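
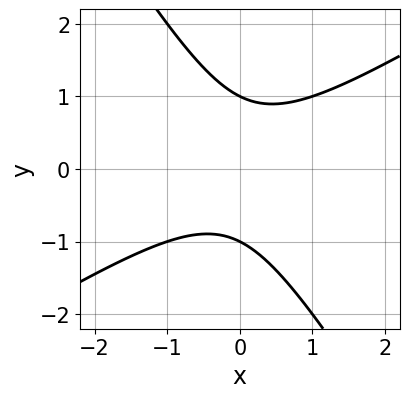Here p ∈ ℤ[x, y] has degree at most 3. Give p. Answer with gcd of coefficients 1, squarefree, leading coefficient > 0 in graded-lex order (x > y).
x^2 - x*y - y^2 + 1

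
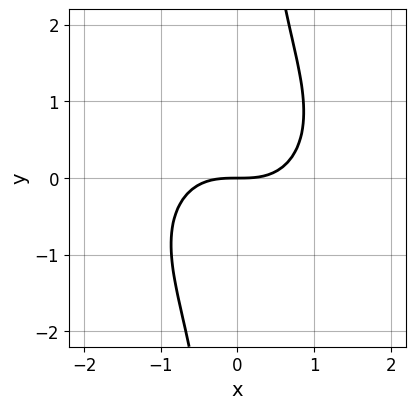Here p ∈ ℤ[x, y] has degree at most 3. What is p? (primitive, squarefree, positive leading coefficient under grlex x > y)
2*x^3 + 2*x*y^2 - 3*y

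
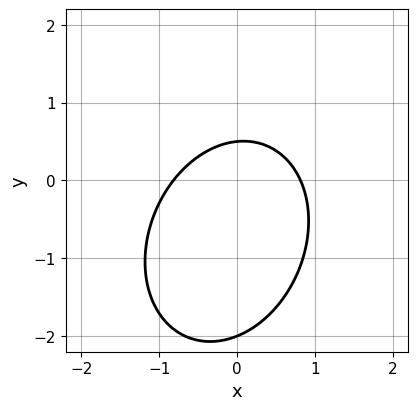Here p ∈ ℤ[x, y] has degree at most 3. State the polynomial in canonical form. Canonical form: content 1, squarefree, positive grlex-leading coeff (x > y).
Degree: the shape is more complex than any degree-1 curve, so deg p = 2.
Reading off the gridlines: one y-axis crossing is at y = -2.
Assembling these constraints gives the stated polynomial.

3*x^2 - x*y + 2*y^2 + 3*y - 2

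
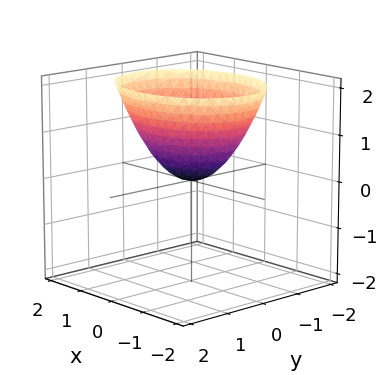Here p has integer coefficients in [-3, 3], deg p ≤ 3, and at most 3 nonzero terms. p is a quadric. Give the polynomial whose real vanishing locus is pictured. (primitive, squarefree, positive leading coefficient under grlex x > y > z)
2*x^2 + 3*y^2 - 3*z

1. The degree is 2 — a single bowl opening along one axis; a quadric.
2. Symmetries: the y ↦ −y reflection is a symmetry, so y appears only in even powers; it's symmetric under x → −x, forcing even powers of x.
3. Observable constraints: one x-axis crossing is at x = 0; it crosses the y-axis at the gridline y = 0; it crosses the z-axis at the gridline z = 0.
4. The integer polynomial consistent with all of this is the stated p.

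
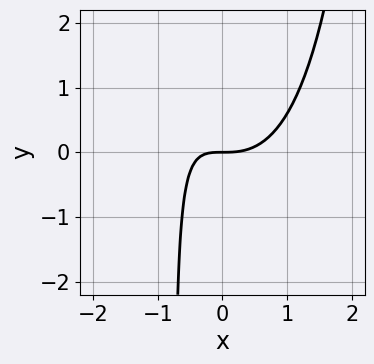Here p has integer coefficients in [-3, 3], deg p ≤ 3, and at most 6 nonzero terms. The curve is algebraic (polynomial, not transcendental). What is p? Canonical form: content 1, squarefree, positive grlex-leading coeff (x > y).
First, the degree is 3 — no degree-2 curve has this shape.
Next, from the axis intercepts and sections: one x-axis crossing is at x = 0; one y-axis crossing is at y = 0.
Finally, these observations pin down the coefficients.

3*x^3 + x^2*y - 3*x*y - 3*y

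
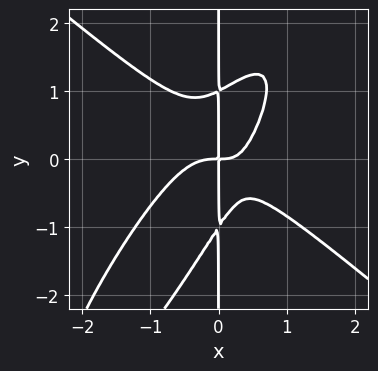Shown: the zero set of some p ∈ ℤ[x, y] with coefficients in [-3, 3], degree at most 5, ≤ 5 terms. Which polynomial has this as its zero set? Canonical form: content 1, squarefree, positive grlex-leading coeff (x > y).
1. deg p = 4.
2. Against the integer gridlines: the visible y-axis segment lies entirely on the curve.
3. Together with the visible shape, these determine p as stated.

2*x^4 - 2*x^2*y^2 + x*y^3 + x^2*y - x*y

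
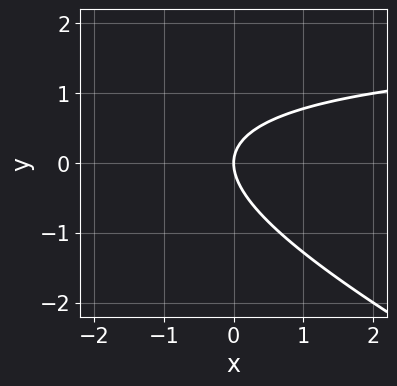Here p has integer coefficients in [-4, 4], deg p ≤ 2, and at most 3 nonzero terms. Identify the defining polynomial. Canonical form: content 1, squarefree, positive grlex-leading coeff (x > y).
1. The degree is 2 — the shape is more complex than any degree-1 curve.
2. Reading off the gridlines: one y-axis crossing is at y = 0; one x-axis crossing is at x = 0.
3. Assembling these constraints gives the stated polynomial.

x*y + 2*y^2 - 2*x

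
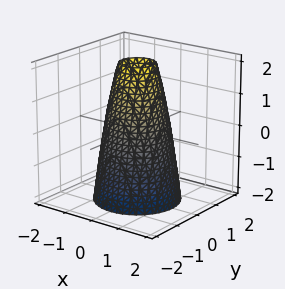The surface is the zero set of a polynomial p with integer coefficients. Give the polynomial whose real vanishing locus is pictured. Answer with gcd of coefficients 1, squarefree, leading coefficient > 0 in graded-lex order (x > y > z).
(a) Degree: no degree-1 surface has this shape, so deg p = 2.
(b) Symmetry: the z-axis is an axis of rotation, so x and y enter only as x² + y².
(c) Reading off the gridlines: a circular section at z = 2 has radius between 0 and 1; no z-intercept at any integer in the box.
(d) Assembling these constraints gives the stated polynomial. Check: (0, -1, 0) on the y-axis lies on the surface, and p(0, -1, 0) = 0. ✓

3*x^2 + 3*y^2 + z - 3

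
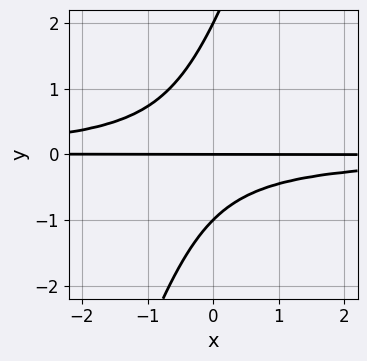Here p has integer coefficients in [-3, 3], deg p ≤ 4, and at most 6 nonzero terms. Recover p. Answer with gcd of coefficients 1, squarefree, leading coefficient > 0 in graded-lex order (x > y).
1. The degree is 3 — a generic line meets the curve in up to 3 points.
2. From the visible intercepts: the y-axis gridline crossings are at y ∈ {-1, 0, 2}; the visible x-axis segment lies entirely on the curve.
3. Putting this together gives p.

3*x*y^2 - y^3 + y^2 + 2*y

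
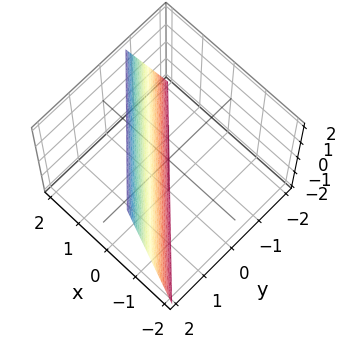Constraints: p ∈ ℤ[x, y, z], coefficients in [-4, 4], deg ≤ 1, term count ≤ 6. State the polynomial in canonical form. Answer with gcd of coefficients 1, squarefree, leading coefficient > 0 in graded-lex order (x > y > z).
Degree: the surface is flat (a plane), so deg p = 1.
Checking where it meets the axes: it crosses the z-axis at the gridline z = -2.
Together with the visible shape, these determine p as stated.

3*x + 3*y - z - 2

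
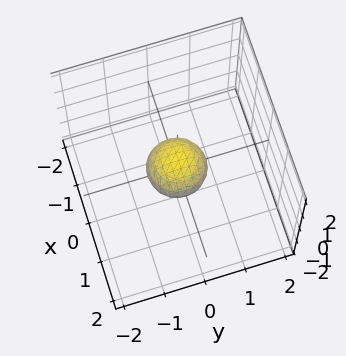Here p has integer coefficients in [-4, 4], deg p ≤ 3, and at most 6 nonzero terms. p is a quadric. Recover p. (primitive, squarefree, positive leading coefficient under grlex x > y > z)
2*x^2 + 2*y^2 + 3*z^2 - 1

The degree is 2 — bounded and convex; a quadric.
Symmetry: every cross-section ⟂ z is a circle, so x, y appear only via x² + y²; the z ↦ −z reflection is a symmetry, so z appears only in even powers.
Observable constraints: a circular section at z = 0 has radius between 0 and 1.
Solving for integer coefficients yields p as stated.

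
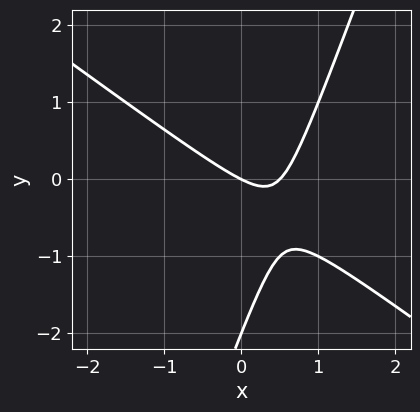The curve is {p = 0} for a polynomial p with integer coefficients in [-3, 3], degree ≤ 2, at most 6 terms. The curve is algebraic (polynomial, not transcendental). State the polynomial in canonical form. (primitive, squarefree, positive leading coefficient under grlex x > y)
2*x^2 + 2*x*y - y^2 - x - 2*y

First, deg p = 2. A generic line meets the curve in up to 2 points.
Next, from the visible intercepts: it meets the x-axis at x = 0 (among the integer gridlines); the y-axis gridline crossings are at y ∈ {-2, 0}.
Finally, putting this together gives p.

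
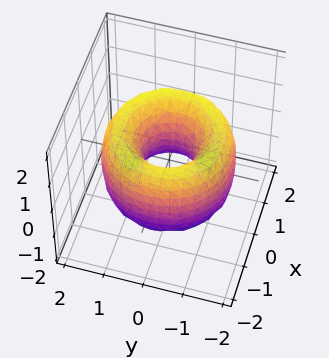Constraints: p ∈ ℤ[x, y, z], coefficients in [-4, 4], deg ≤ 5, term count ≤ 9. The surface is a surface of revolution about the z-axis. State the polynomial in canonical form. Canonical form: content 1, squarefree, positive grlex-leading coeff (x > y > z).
1. The degree is 4 — the shape is more complex than any degree-3 surface.
2. Symmetries: the surface is invariant under rotation about z: p = q(x² + y², z).
3. From the visible intercepts: a circular section at z = 0 has radius between 0 and 1; the surface avoids every integer z-axis point in the box.
4. Solving for integer coefficients yields p as stated.

x^4 + 2*x^2*y^2 + y^4 - 3*x^2 - 3*y^2 + z^2 + 1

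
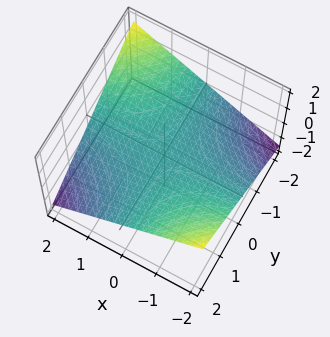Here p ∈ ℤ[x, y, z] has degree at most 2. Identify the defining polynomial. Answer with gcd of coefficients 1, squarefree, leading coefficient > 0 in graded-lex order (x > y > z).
x*y + 3*z

(a) Degree: a saddle surface; a quadric, so deg p = 2.
(b) From the visible intercepts: every point of the x-axis in the box is on the surface; it meets the z-axis at z = 0 (among the integer gridlines).
(c) Assembling these constraints gives the stated polynomial. Check: (0, -2, 0) on the y-axis lies on the surface, and p(0, -2, 0) = 0. ✓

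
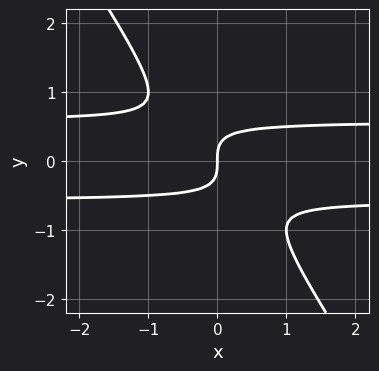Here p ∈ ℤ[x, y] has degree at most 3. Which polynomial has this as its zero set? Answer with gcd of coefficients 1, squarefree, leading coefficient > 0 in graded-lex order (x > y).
3*x*y^2 + 2*y^3 - x

(a) deg p = 3. No degree-2 curve has this shape.
(b) From the axis intercepts and sections: it meets the y-axis at y = 0 (among the integer gridlines); one x-axis crossing is at x = 0.
(c) The integer polynomial consistent with all of this is the stated p.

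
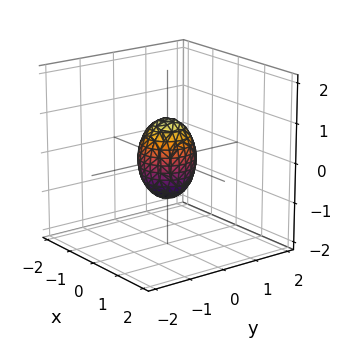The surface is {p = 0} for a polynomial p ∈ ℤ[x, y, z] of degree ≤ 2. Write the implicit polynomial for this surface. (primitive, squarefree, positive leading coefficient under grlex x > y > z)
1. Degree: a closed, bounded, convex surface; a quadric, so deg p = 2.
2. Symmetry: every cross-section ⟂ z is a circle, so x, y appear only via x² + y²; the z ↦ −z reflection is a symmetry, so z appears only in even powers.
3. Reading off the gridlines: a circular section at z = 0 has radius between 0 and 1; among the integer gridlines, it crosses the z-axis at z ∈ {-1, 1}.
4. Matching integer coefficients to the picture gives p.

2*x^2 + 2*y^2 + z^2 - 1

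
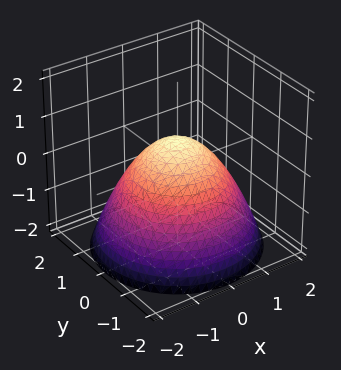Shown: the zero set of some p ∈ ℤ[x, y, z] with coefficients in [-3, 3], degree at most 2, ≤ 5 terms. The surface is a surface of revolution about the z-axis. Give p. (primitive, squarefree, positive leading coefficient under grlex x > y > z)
First, the degree is 2 — the shape is more complex than any degree-1 surface.
Next, symmetries: the z-axis is an axis of rotation, so x and y enter only as x² + y².
Then, reading off the gridlines: among the integer gridlines, it crosses the x-axis at x ∈ {-1, 1}; a circular section at z = -1 has radius between 1 and 2; among the integer gridlines, it crosses the y-axis at y ∈ {-1, 1}.
Finally, these observations pin down the coefficients.

2*x^2 + 2*y^2 + 3*z - 2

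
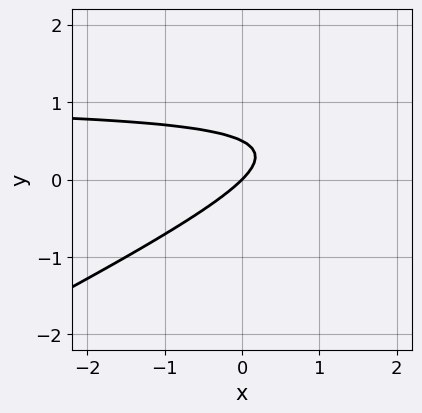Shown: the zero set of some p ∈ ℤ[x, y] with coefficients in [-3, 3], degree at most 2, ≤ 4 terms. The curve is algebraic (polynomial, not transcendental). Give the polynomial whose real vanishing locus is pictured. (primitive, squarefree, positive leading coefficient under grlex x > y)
x*y - 2*y^2 - x + y

1. deg p = 2. A generic line meets the curve in up to 2 points.
2. Observable constraints: it meets the y-axis at y = 0 (among the integer gridlines); it crosses the x-axis at the gridline x = 0.
3. The integer polynomial consistent with all of this is the stated p.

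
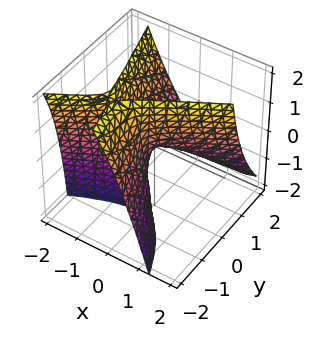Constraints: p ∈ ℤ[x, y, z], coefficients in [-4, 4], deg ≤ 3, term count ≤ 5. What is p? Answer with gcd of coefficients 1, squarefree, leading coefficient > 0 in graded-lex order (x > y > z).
First, degree: a generic line meets the surface in up to 2 points, so deg p = 2.
Next, observable constraints: it crosses the x-axis at the gridline x = 0; it meets the y-axis at y = 0 (among the integer gridlines); it crosses the z-axis at the gridline z = 0.
Finally, the integer polynomial consistent with all of this is the stated p.

2*x^2 - 3*x*y - y^2 - 2*y*z - z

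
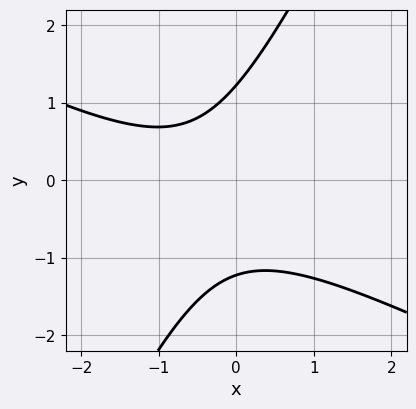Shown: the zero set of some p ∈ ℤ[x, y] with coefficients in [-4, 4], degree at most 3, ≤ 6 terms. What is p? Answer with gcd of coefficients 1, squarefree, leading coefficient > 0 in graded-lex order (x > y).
2*x^2 + 3*x*y - 2*y^2 + 2*x + 3

1. Degree: the shape is more complex than any degree-1 curve, so deg p = 2.
2. Observable constraints: the curve avoids every integer x-axis point in the box.
3. Matching integer coefficients to the picture gives p.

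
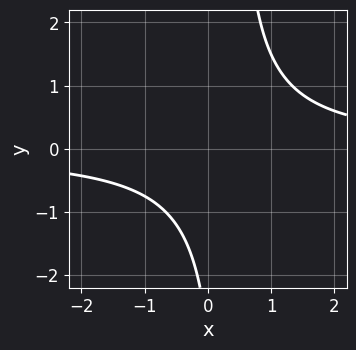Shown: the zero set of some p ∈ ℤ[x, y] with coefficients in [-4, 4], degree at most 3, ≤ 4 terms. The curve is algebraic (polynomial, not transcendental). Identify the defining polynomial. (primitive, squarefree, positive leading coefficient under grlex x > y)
3*x*y - y - 3

First, deg p = 2.
Then, reading off the gridlines: no y-intercept at any integer in the box; the curve avoids every integer x-axis point in the box.
Finally, fitting integer coefficients to these (and the overall shape) gives p.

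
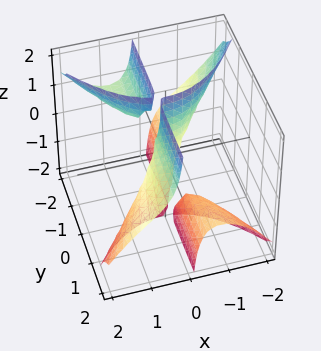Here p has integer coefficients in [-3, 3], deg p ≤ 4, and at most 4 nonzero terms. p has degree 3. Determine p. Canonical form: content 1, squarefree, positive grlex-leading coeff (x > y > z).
(a) The picture has 3 separate pieces. They look like related sheets of one shape, so recover p as a whole.
(b) Degree: no degree-2 surface has this shape, so deg p = 3.
(c) Checking where it meets the axes: it meets the y-axis at y = 0 (among the integer gridlines); it crosses the x-axis at the gridline x = 0; every point of the z-axis in the box is on the surface.
(d) Putting this together gives p.

2*x^3 + 3*x*y*z - y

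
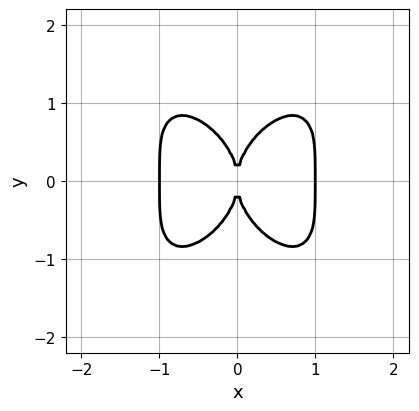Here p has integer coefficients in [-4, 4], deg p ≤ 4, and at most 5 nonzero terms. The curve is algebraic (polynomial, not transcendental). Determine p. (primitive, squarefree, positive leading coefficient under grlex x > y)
(a) Degree: the shape is more complex than any degree-3 curve, so deg p = 4.
(b) Symmetries: it's symmetric under x → −x, forcing even powers of x; it's symmetric under y → −y, forcing even powers of y.
(c) Reading off the gridlines: the x-axis gridline crossings are at x ∈ {-1, 0, 1}; one y-axis crossing is at y = 0.
(d) Fitting integer coefficients to these (and the overall shape) gives p.

2*x^4 + y^4 - 2*x^2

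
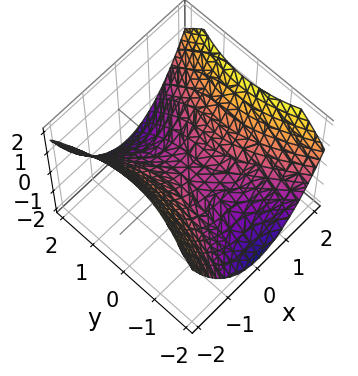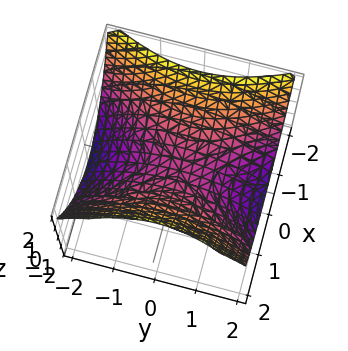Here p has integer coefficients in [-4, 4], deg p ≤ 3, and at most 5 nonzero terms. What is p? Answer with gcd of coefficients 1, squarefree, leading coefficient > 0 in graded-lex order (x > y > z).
First, deg p = 2.
Next, symmetries: mirror symmetry y ↦ −y ⇒ only even powers of y; the x ↦ −x reflection is a symmetry, so x appears only in even powers.
Then, checking where it meets the axes: it crosses the y-axis at the gridline y = 0; it meets the z-axis at z = 0 (among the integer gridlines).
Finally, assembling these constraints gives the stated polynomial.

2*x^2 - y^2 - 3*z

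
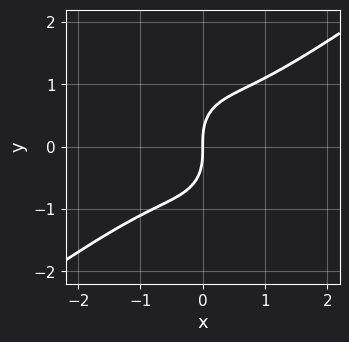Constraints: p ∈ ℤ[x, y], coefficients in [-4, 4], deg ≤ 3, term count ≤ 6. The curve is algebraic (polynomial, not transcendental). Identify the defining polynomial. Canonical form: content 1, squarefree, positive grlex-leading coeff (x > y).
3*x^3 - 3*x^2*y - 2*y^3 + 3*x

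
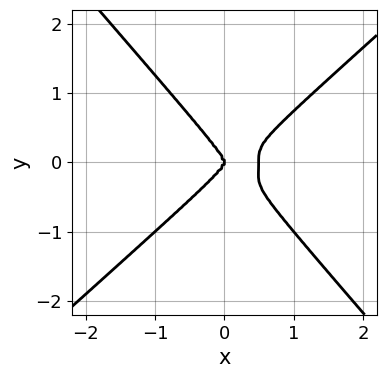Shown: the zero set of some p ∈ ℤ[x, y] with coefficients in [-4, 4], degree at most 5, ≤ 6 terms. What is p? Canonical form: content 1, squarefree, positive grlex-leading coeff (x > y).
2*x^4 - x*y^3 - 2*y^4 - x^3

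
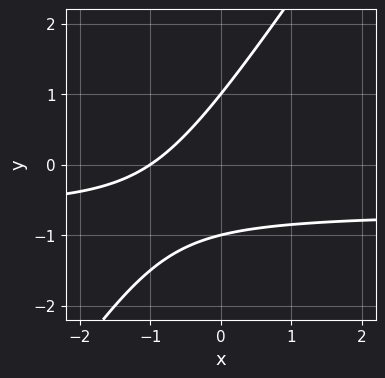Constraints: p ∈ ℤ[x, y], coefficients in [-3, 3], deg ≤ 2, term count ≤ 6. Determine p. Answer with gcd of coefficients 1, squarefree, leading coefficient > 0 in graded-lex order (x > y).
3*x*y - 2*y^2 + 2*x + 2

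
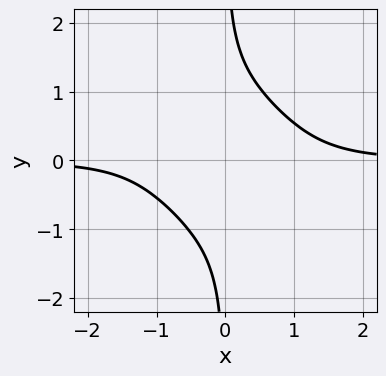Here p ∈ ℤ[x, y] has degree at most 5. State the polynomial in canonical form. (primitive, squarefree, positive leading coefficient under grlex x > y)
x^3*y + x^2*y^2 + x*y^3 - 1

deg p = 4. The shape is more complex than any degree-3 curve.
From the visible intercepts: the curve avoids every integer y-axis point in the box; it misses every integer gridline on the x-axis.
Assembling these constraints gives the stated polynomial.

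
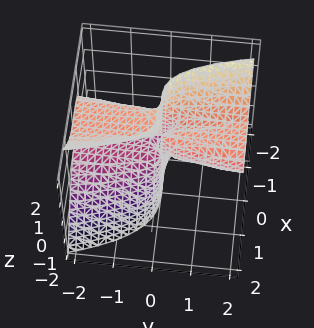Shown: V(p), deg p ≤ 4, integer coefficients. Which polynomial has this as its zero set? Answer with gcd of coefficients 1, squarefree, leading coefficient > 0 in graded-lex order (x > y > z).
3*x^3 + 2*y*z^2 + 2*x^2 - 2*y*z

Degree: no degree-2 surface has this shape, so deg p = 3.
From the visible intercepts: every point of the z-axis in the box is on the surface; the visible y-axis segment lies entirely on the surface.
Putting this together gives p.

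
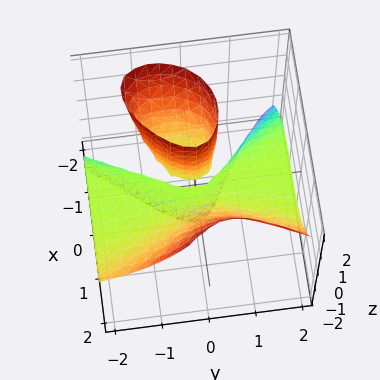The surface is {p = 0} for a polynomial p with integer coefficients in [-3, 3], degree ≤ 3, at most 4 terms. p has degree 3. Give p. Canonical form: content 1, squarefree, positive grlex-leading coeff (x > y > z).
2*x^3 + 2*x*y*z - 3*y^2*z - 3*x*z

First, I count 2 distinct pieces. Treating them together as one polynomial.
Next, the degree is 3 — the shape is more complex than any degree-2 surface.
Then, from the visible intercepts: every point of the z-axis in the box is on the surface; it meets the x-axis at x = 0 (among the integer gridlines).
Finally, putting this together gives p. Check: (0, -2, 0) on the y-axis lies on the surface, and p(0, -2, 0) = 0. ✓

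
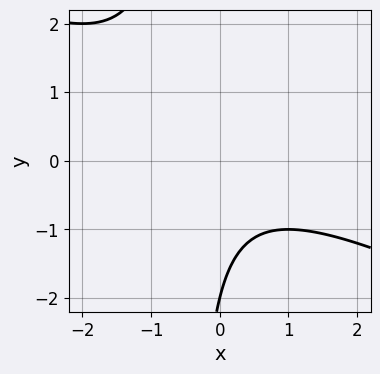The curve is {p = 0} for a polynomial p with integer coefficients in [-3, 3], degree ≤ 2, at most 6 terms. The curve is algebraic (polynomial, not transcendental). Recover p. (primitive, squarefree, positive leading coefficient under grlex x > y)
(a) deg p = 2. The shape is more complex than any degree-1 curve.
(b) Reading off the gridlines: the curve avoids every integer x-axis point in the box; it crosses the y-axis at the gridline y = -2.
(c) These observations pin down the coefficients.

x^2 + 2*x*y + y + 2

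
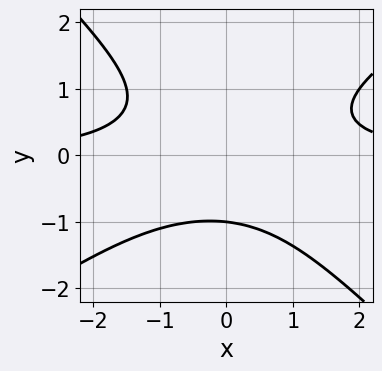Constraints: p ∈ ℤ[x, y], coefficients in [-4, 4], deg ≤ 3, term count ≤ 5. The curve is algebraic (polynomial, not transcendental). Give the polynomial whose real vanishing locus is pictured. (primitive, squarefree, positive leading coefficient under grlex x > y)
(a) Degree: the shape is more complex than any degree-2 curve, so deg p = 3.
(b) From the axis intercepts and sections: one y-axis crossing is at y = -1; it misses every integer gridline on the x-axis.
(c) These observations pin down the coefficients.

2*x^2*y - x*y^2 - 3*y^3 - 3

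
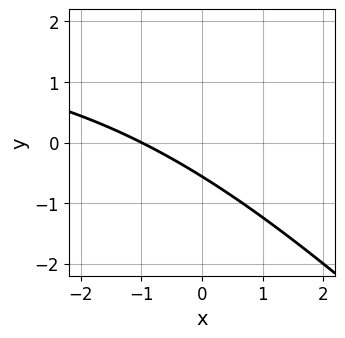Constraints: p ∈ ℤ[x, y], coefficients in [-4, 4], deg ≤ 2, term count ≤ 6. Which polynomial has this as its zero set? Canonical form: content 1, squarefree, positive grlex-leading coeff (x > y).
(a) The degree is 2 — no degree-1 curve has this shape.
(b) Checking where it meets the axes: it meets the x-axis at x = -1 (among the integer gridlines).
(c) Matching integer coefficients to the picture gives p.

x*y + y^2 - 2*x - 3*y - 2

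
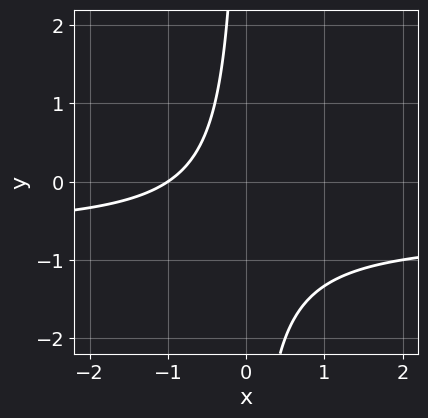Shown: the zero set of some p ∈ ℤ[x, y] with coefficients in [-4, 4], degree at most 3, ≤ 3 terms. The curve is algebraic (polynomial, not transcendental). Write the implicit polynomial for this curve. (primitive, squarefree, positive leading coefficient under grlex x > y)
First, the degree is 2 — the shape is more complex than any degree-1 curve.
Next, from the visible intercepts: it meets the x-axis at x = -1 (among the integer gridlines); it misses every integer gridline on the y-axis.
Finally, assembling these constraints gives the stated polynomial.

3*x*y + 2*x + 2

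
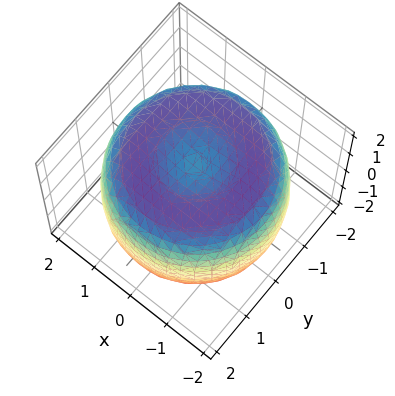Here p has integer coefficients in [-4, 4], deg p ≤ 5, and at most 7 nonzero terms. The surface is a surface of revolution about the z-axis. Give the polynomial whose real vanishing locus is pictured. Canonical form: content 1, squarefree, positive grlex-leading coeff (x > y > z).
First, the degree is 4 — the shape is more complex than any degree-3 surface.
Next, symmetries: rotational symmetry about the z-axis ⇒ p depends on x, y only through x² + y².
Then, from the axis intercepts and sections: a circular section at z = 1 has radius between 1 and 2.
Finally, together with the visible shape, these determine p as stated.

x^4 + 2*x^2*y^2 + y^4 - 3*x^2 - 3*y^2 + 2*z^2 - 3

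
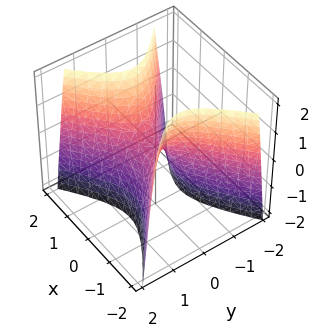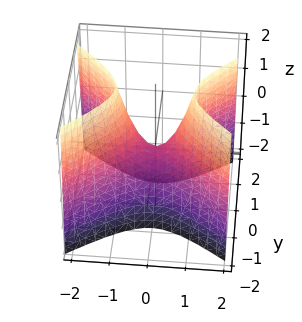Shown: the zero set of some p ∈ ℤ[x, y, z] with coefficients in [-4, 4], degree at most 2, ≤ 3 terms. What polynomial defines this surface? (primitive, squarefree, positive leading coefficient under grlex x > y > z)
2*x^2 - 3*y^2 - z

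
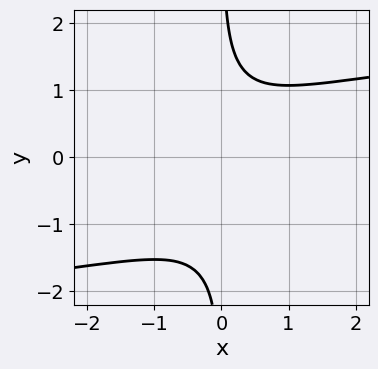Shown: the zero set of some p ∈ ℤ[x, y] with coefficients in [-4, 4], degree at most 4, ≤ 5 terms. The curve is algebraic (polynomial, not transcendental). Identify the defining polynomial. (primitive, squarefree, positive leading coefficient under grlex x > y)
3*x*y^3 + 2*x*y^2 - 3*x^2 - 3

First, deg p = 4.
Then, reading off the gridlines: the curve avoids every integer y-axis point in the box; it misses every integer gridline on the x-axis.
Finally, matching integer coefficients to the picture gives p.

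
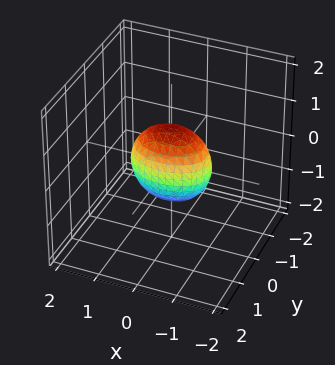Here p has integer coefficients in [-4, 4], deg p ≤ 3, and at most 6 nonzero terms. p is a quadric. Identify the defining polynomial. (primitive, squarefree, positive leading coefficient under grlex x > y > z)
First, degree: bounded and convex; a quadric, so deg p = 2.
Then, symmetries: mirror symmetry x ↦ −x ⇒ only even powers of x; it's symmetric under z → −z, forcing even powers of z; the y ↦ −y reflection is a symmetry, so y appears only in even powers.
Next, from the visible intercepts: the z-axis gridline crossings are at z ∈ {-1, 1}; the x-axis gridline crossings are at x ∈ {-1, 1}.
Finally, these observations pin down the coefficients.

x^2 + 2*y^2 + z^2 - 1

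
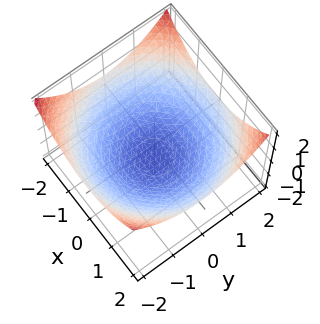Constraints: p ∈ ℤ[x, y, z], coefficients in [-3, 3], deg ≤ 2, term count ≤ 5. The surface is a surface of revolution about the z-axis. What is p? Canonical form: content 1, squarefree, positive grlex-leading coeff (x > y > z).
1. deg p = 2. The shape is more complex than any degree-1 surface.
2. Symmetries: the surface is invariant under rotation about z: p = q(x² + y², z).
3. Checking where it meets the axes: a circular section at z = 0 has radius between 1 and 2; it crosses the z-axis at the gridline z = -1.
4. Putting this together gives p.

x^2 + y^2 - 3*z - 3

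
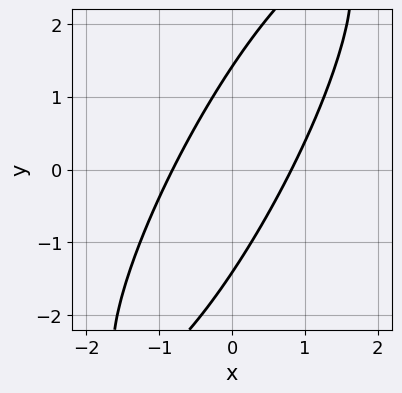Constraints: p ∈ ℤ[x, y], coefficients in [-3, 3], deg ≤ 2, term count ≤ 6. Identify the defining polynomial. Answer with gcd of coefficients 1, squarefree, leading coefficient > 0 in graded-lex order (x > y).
1. The degree is 2 — the shape is more complex than any degree-1 curve.
2. Matching integer coefficients to the picture gives p.

3*x^2 - 3*x*y + y^2 - 2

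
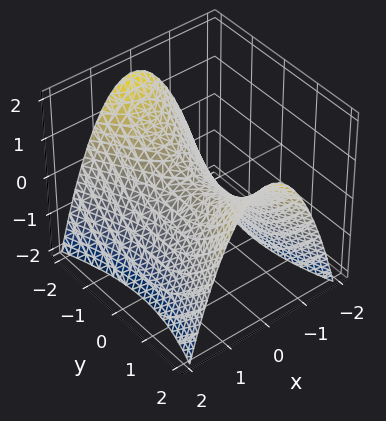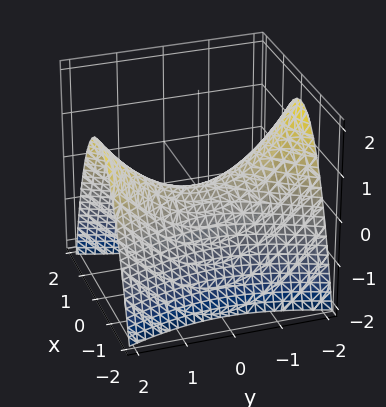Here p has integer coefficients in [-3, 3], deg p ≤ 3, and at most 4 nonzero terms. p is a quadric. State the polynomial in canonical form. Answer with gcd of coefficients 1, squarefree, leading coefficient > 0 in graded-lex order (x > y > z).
deg p = 2.
Symmetries: it's symmetric under x → −x, forcing even powers of x; it's symmetric under y → −y, forcing even powers of y.
From the axis intercepts and sections: it crosses the y-axis at the gridline y = 0; it meets the z-axis at z = 0 (among the integer gridlines); it meets the x-axis at x = 0 (among the integer gridlines).
The integer polynomial consistent with all of this is the stated p.

3*x^2 - y^2 + 3*z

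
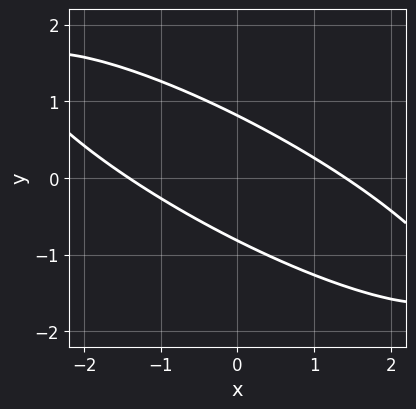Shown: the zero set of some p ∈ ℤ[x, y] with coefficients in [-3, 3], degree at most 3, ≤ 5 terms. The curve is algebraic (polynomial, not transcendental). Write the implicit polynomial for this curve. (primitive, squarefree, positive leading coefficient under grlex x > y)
(a) deg p = 2. No degree-1 curve has this shape.
(b) Putting this together gives p.

x^2 + 3*x*y + 3*y^2 - 2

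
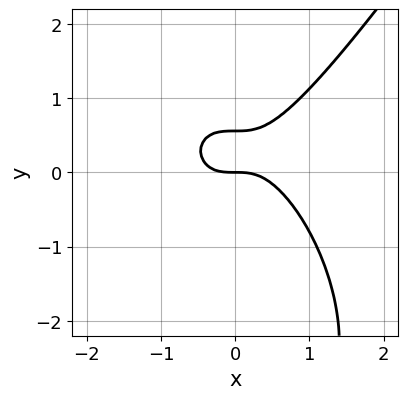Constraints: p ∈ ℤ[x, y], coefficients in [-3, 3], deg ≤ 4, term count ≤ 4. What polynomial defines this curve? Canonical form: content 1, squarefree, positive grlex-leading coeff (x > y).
3*x^3 - y^3 - 3*y^2 + 2*y

Degree: the shape is more complex than any degree-2 curve, so deg p = 3.
Observable constraints: it meets the y-axis at y = 0 (among the integer gridlines); it crosses the x-axis at the gridline x = 0.
These observations pin down the coefficients.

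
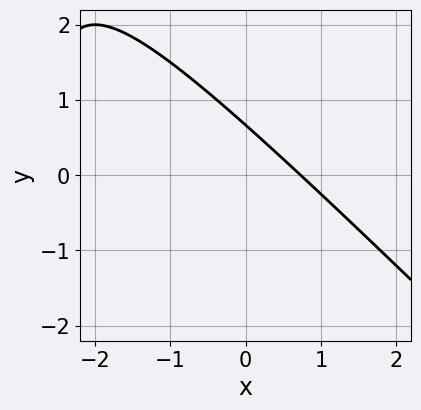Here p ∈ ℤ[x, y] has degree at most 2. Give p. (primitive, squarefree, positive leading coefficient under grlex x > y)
x^2 + x*y + 2*x + 3*y - 2

(a) Degree: no degree-1 curve has this shape, so deg p = 2.
(b) Matching integer coefficients to the picture gives p.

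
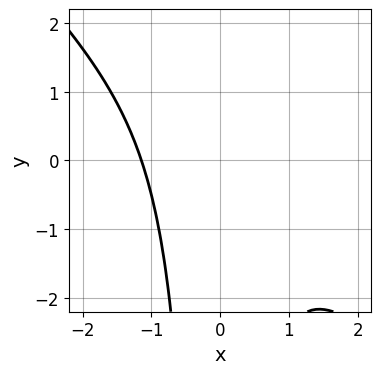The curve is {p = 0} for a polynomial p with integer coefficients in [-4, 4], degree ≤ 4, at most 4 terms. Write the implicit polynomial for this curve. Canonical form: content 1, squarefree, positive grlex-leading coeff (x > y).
2*x^3 + 2*x^2*y + 3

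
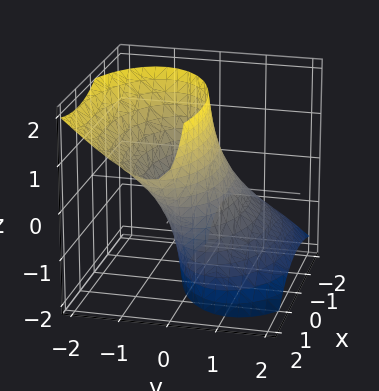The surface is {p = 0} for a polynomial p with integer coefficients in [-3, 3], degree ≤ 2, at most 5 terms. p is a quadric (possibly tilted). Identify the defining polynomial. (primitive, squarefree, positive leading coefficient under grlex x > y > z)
(a) Degree: a generic line meets the surface in up to 2 points, so deg p = 2.
(b) From the axis intercepts and sections: it misses every integer gridline on the z-axis.
(c) Together with the visible shape, these determine p as stated.

x^2 - x*z + 3*y^2 + 3*y*z - 2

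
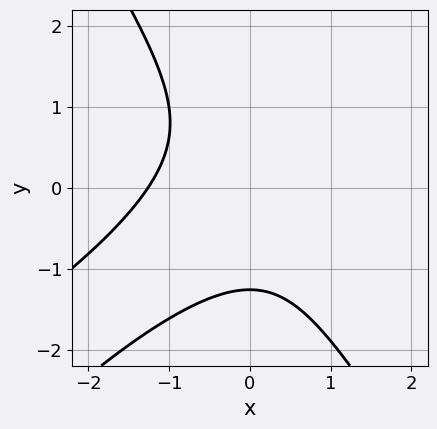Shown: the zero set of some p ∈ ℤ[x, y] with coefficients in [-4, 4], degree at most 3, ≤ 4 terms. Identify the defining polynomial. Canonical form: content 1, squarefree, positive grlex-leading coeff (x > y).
x^3 - 2*x^2*y + y^3 + 2

(a) deg p = 3.
(b) The integer polynomial consistent with all of this is the stated p.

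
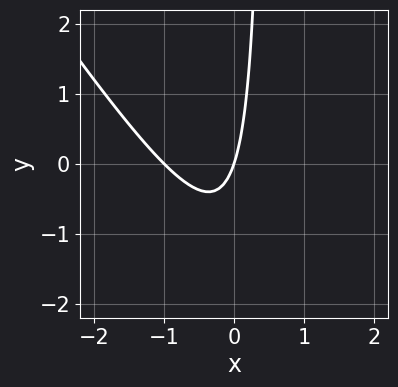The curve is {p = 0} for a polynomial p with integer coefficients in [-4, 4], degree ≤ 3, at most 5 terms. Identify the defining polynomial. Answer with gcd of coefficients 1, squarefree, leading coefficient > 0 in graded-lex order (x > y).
3*x^2 + 2*x*y + 3*x - y

First, deg p = 2.
Next, observable constraints: the x-axis gridline crossings are at x ∈ {-1, 0}; it meets the y-axis at y = 0 (among the integer gridlines).
Finally, matching integer coefficients to the picture gives p.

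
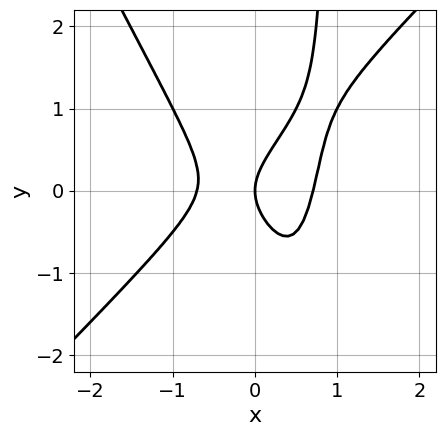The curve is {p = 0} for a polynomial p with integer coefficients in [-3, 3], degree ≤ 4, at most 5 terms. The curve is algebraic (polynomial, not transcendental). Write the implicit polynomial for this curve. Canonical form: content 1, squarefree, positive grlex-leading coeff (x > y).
2*x^3 - x^2*y - x*y^2 + y^2 - x

1. The degree is 3 — a generic line meets the curve in up to 3 points.
2. Reading off the gridlines: one x-axis crossing is at x = 0; one y-axis crossing is at y = 0.
3. Fitting integer coefficients to these (and the overall shape) gives p.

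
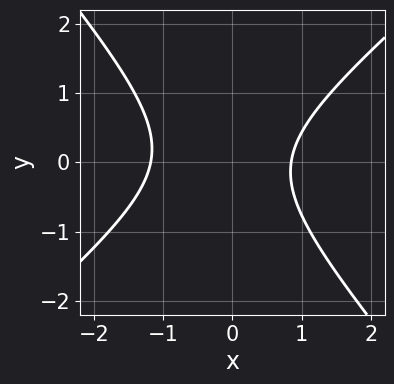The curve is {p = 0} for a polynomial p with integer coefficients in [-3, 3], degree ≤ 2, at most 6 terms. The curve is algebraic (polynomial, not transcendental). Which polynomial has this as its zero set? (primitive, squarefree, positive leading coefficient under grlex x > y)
3*x^2 - x*y - 3*y^2 + x - 3

The degree is 2 — the shape is more complex than any degree-1 curve.
From the visible intercepts: the curve avoids every integer y-axis point in the box.
Matching integer coefficients to the picture gives p.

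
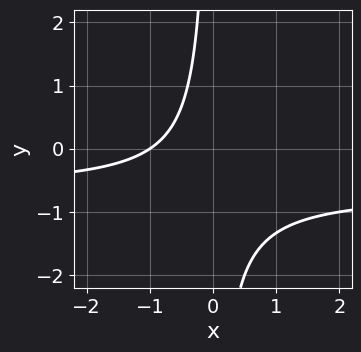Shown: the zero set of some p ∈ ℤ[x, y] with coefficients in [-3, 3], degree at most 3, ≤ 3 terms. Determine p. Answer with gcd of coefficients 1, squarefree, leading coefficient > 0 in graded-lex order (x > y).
(a) The degree is 2 — no degree-1 curve has this shape.
(b) Checking where it meets the axes: no y-intercept at any integer in the box; one x-axis crossing is at x = -1.
(c) Matching integer coefficients to the picture gives p.

3*x*y + 2*x + 2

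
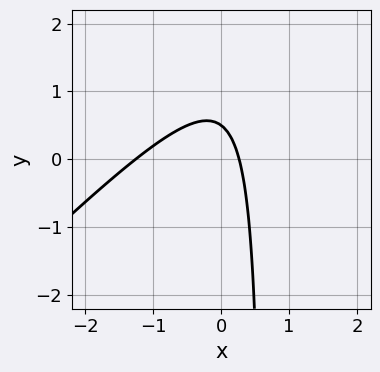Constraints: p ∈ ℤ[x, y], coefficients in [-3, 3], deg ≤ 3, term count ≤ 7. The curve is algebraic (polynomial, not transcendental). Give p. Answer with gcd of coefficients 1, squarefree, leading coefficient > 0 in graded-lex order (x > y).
3*x^2 - 3*x*y + 3*x + 2*y - 1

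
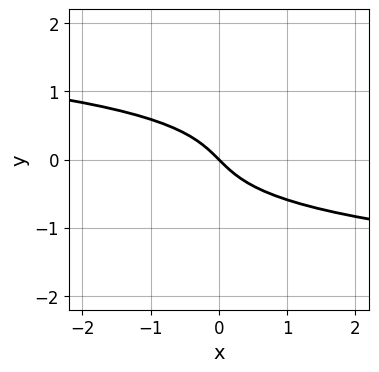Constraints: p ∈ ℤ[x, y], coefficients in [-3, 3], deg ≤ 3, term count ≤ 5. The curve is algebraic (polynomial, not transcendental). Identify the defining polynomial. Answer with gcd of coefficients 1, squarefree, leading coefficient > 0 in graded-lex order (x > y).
2*y^3 + x + y

First, deg p = 3. No degree-2 curve has this shape.
Next, from the axis intercepts and sections: it meets the x-axis at x = 0 (among the integer gridlines); it crosses the y-axis at the gridline y = 0.
Finally, matching integer coefficients to the picture gives p.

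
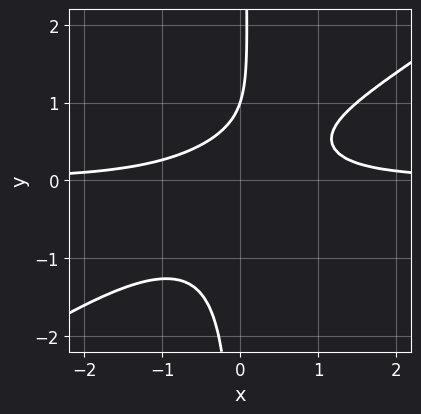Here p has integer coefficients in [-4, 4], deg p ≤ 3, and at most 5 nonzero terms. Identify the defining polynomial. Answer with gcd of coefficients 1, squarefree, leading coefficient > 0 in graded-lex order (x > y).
2*x^2*y - 3*x*y^2 + y - 1

The degree is 3 — no degree-2 curve has this shape.
From the axis intercepts and sections: it meets the y-axis at y = 1 (among the integer gridlines); the curve avoids every integer x-axis point in the box.
Matching integer coefficients to the picture gives p.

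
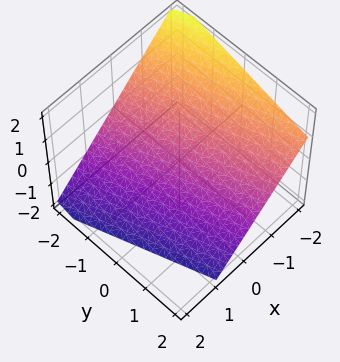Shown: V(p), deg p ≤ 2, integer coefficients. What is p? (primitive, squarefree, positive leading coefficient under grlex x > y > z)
1. The degree is 1 — the surface is flat (a plane).
2. Observable constraints: it meets the y-axis at y = -2 (among the integer gridlines).
3. Together with the visible shape, these determine p as stated.

3*x + y + 3*z + 2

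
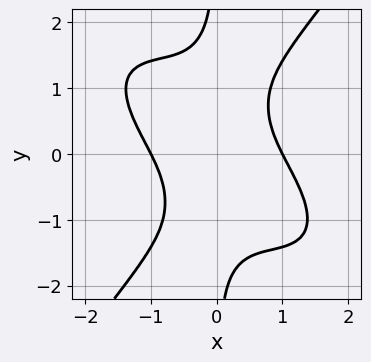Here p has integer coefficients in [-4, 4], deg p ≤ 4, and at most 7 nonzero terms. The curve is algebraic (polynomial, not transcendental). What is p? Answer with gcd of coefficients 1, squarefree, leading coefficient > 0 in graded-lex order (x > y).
x^4 + x^3*y - x*y^3 + x*y - 1

First, deg p = 4. A generic line meets the curve in up to 4 points.
Then, checking where it meets the axes: it misses every integer gridline on the y-axis; among the integer gridlines, it crosses the x-axis at x ∈ {-1, 1}.
Finally, assembling these constraints gives the stated polynomial.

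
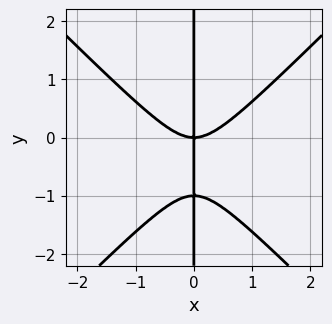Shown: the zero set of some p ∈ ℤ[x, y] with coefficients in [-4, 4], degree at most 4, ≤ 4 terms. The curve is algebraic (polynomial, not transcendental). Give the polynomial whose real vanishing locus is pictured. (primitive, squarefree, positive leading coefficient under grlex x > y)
deg p = 3. No degree-2 curve has this shape.
From the axis intercepts and sections: every point of the y-axis in the box is on the curve; it crosses the x-axis at the gridline x = 0.
Assembling these constraints gives the stated polynomial.

x^3 - x*y^2 - x*y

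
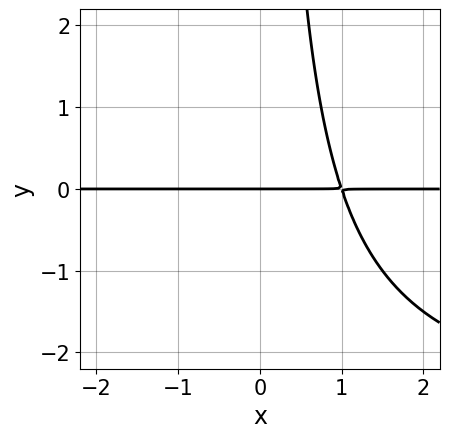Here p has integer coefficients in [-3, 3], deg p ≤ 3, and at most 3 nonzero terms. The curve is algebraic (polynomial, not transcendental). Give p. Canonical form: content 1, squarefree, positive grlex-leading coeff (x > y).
x*y^2 + 3*x*y - 3*y

First, deg p = 3. No degree-2 curve has this shape.
Then, from the visible intercepts: it crosses the y-axis at the gridline y = 0; every point of the x-axis in the box is on the curve.
Finally, the integer polynomial consistent with all of this is the stated p.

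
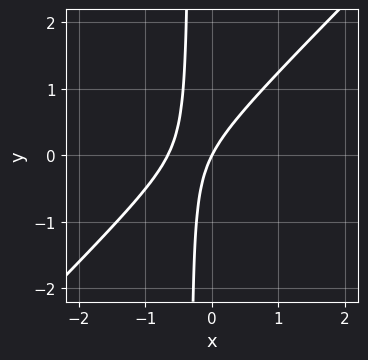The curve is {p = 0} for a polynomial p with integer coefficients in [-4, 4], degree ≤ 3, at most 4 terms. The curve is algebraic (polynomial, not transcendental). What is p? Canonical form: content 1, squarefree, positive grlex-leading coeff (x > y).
3*x^2 - 3*x*y + 2*x - y

1. deg p = 2. The shape is more complex than any degree-1 curve.
2. From the axis intercepts and sections: one x-axis crossing is at x = 0; it meets the y-axis at y = 0 (among the integer gridlines).
3. Together with the visible shape, these determine p as stated.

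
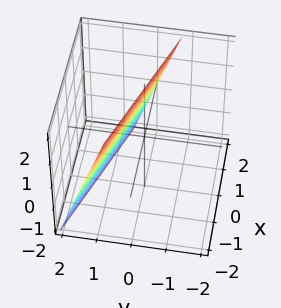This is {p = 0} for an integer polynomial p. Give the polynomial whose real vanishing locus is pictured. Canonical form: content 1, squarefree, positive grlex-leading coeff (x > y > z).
First, degree: the surface is flat (a plane), so deg p = 1.
Then, checking where it meets the axes: it meets the z-axis at z = 2 (among the integer gridlines); it meets the x-axis at x = 2 (among the integer gridlines).
Finally, fitting integer coefficients to these (and the overall shape) gives p.

x + 3*y + z - 2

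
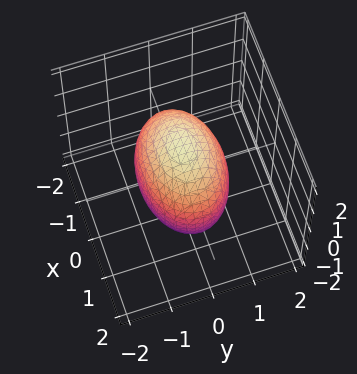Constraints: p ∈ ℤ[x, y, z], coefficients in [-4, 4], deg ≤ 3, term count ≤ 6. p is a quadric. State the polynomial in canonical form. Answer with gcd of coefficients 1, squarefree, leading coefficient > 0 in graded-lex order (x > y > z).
x^2 + 2*y^2 + z^2 - 2

(a) The degree is 2 — bounded and convex; a quadric.
(b) Symmetries: it's symmetric under z → −z, forcing even powers of z; mirror symmetry x ↦ −x ⇒ only even powers of x; the y ↦ −y reflection is a symmetry, so y appears only in even powers.
(c) Observable constraints: the y-axis gridline crossings are at y ∈ {-1, 1}.
(d) Putting this together gives p.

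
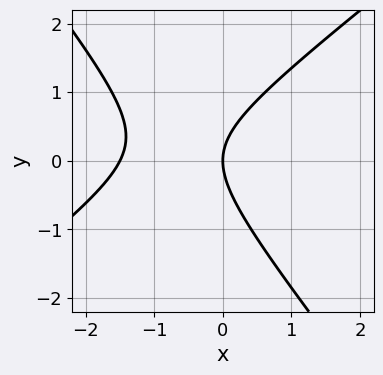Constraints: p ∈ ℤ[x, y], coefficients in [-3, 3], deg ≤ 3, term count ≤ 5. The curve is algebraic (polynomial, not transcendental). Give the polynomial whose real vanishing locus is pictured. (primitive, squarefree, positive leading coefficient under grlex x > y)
2*x^2 - x*y - 2*y^2 + 3*x

(a) The degree is 2 — a generic line meets the curve in up to 2 points.
(b) Against the integer gridlines: one y-axis crossing is at y = 0; it crosses the x-axis at the gridline x = 0.
(c) Solving for integer coefficients yields p as stated.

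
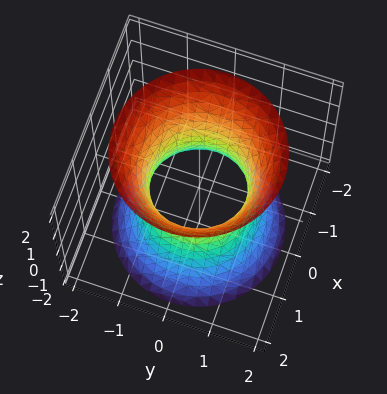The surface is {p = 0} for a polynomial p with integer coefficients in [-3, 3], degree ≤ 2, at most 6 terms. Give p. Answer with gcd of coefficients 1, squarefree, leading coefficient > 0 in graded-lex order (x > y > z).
2*x^2 + 2*y^2 - z^2 - 2

1. deg p = 2. An hourglass — one-sheet hyperboloid; a quadric.
2. Symmetries: the z ↦ −z reflection is a symmetry, so z appears only in even powers; the surface is invariant under rotation about z: p = q(x² + y², z).
3. From the axis intercepts and sections: the x-axis gridline crossings are at x ∈ {-1, 1}; it misses every integer gridline on the z-axis.
4. Putting this together gives p. Check: (0, 1, 0) on the y-axis lies on the surface, and p(0, 1, 0) = 0. ✓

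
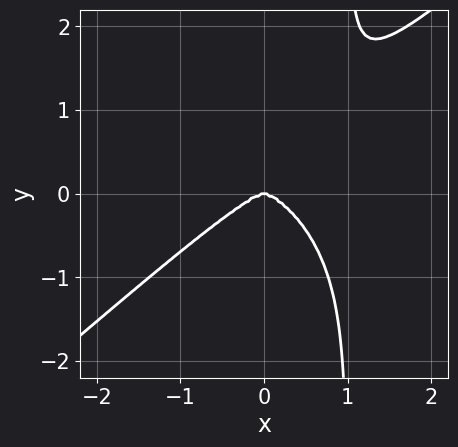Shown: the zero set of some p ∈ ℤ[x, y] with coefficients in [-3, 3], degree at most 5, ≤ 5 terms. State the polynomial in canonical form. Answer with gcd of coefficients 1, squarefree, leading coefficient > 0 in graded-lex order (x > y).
1. The degree is 4 — a generic line meets the curve in up to 4 points.
2. Checking where it meets the axes: one y-axis crossing is at y = 0; one x-axis crossing is at x = 0.
3. Together with the visible shape, these determine p as stated.

2*x^4 - 3*x*y^3 + 3*y^3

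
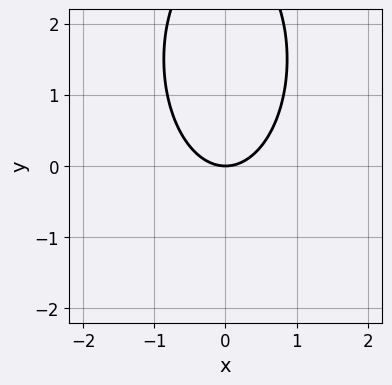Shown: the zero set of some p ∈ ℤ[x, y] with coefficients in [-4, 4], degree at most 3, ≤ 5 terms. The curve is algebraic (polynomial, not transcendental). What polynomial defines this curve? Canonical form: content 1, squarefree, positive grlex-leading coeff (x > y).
3*x^2 + y^2 - 3*y

1. The degree is 2 — no degree-1 curve has this shape.
2. Symmetries: it's symmetric under x → −x, forcing even powers of x.
3. Observable constraints: it meets the x-axis at x = 0 (among the integer gridlines); it meets the y-axis at y = 0 (among the integer gridlines).
4. Matching integer coefficients to the picture gives p.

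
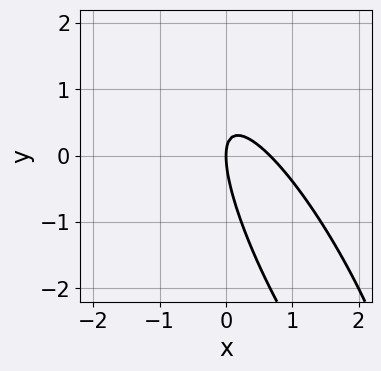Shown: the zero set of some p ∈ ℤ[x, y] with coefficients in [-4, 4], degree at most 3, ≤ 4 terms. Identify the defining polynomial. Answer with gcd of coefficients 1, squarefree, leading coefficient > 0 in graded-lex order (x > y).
3*x^2 + 3*x*y + y^2 - 2*x

(a) deg p = 2.
(b) From the axis intercepts and sections: one y-axis crossing is at y = 0; one x-axis crossing is at x = 0.
(c) Solving for integer coefficients yields p as stated.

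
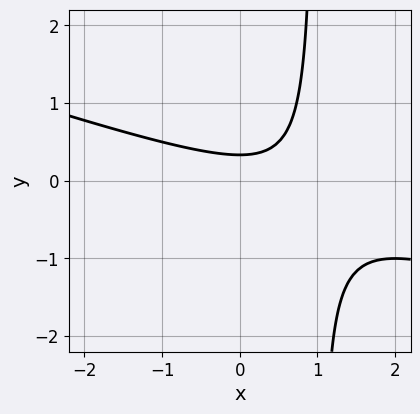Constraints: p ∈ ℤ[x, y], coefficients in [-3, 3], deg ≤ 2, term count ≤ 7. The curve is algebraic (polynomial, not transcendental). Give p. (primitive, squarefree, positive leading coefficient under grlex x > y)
x^2 + 3*x*y - x - 3*y + 1

First, degree: the shape is more complex than any degree-1 curve, so deg p = 2.
Next, reading off the gridlines: the curve avoids every integer x-axis point in the box.
Finally, the integer polynomial consistent with all of this is the stated p.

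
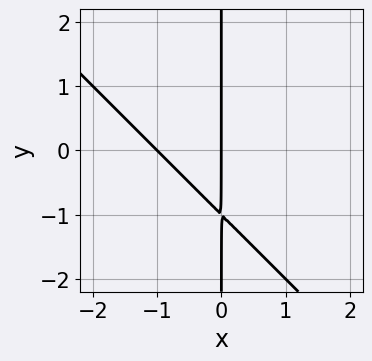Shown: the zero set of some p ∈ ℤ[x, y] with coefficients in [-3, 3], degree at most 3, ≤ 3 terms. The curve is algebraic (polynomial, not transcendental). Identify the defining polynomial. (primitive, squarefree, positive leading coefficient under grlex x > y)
x^2 + x*y + x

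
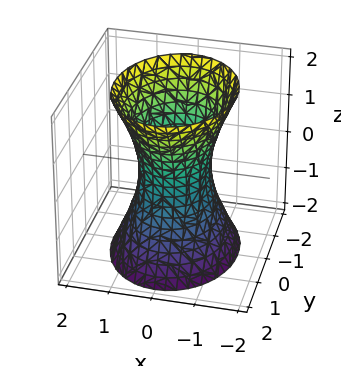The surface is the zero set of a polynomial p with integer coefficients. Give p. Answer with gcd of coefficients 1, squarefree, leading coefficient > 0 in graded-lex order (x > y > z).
3*x^2 + 2*y^2 - z^2 - 2

1. deg p = 2. One connected sheet with a waist; a quadric.
2. Symmetries: it's symmetric under z → −z, forcing even powers of z; mirror symmetry y ↦ −y ⇒ only even powers of y; mirror symmetry x ↦ −x ⇒ only even powers of x.
3. Observable constraints: the y-axis gridline crossings are at y ∈ {-1, 1}; the surface avoids every integer z-axis point in the box.
4. Solving for integer coefficients yields p as stated.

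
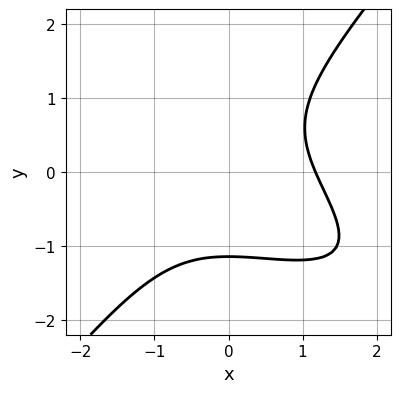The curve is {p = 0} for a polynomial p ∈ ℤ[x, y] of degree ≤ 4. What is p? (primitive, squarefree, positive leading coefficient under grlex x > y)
1. Degree: the shape is more complex than any degree-2 curve, so deg p = 3.
2. Putting this together gives p.

x^3 + 2*x^2*y - 2*y^3 + x^2 - 3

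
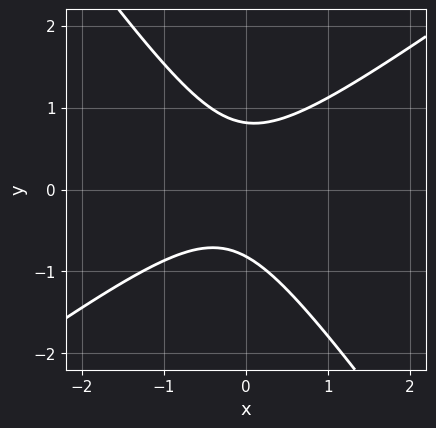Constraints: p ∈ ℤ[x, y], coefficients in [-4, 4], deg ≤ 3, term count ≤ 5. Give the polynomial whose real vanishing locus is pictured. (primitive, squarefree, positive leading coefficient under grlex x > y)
3*x^2 - 2*x*y - 3*y^2 + x + 2

deg p = 2. The shape is more complex than any degree-1 curve.
From the visible intercepts: the curve avoids every integer x-axis point in the box.
Matching integer coefficients to the picture gives p.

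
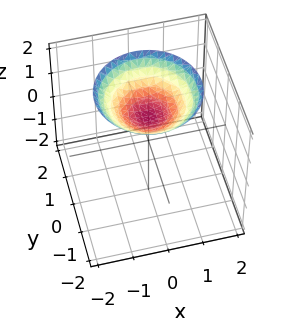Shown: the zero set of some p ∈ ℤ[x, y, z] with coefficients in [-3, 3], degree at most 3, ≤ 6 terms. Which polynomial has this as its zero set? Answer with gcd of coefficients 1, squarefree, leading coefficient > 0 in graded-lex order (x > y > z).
x^2 + y^2 - 2*z + 2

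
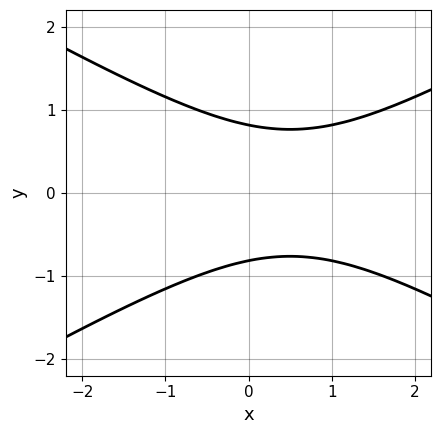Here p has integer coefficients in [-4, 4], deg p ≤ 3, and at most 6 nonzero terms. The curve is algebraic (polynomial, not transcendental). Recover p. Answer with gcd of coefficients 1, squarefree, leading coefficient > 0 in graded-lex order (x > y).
1. deg p = 2. No degree-1 curve has this shape.
2. Symmetries: it's symmetric under y → −y, forcing even powers of y.
3. Against the integer gridlines: the curve avoids every integer x-axis point in the box.
4. Matching integer coefficients to the picture gives p.

x^2 - 3*y^2 - x + 2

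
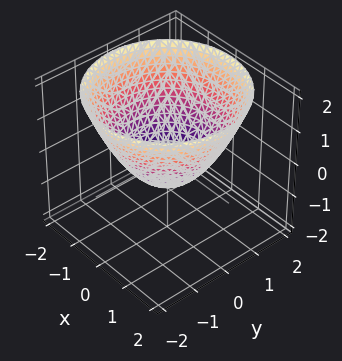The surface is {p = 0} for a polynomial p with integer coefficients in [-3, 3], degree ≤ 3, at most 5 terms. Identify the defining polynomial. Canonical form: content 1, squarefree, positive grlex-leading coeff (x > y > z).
2*x^2 + 2*y^2 - 3*z - 2

1. The degree is 2 — the shape is more complex than any degree-1 surface.
2. Symmetries: the z-axis is an axis of rotation, so x and y enter only as x² + y².
3. Reading off the gridlines: a circular section at z = 0 has radius exactly 1; the y-axis gridline crossings are at y ∈ {-1, 1}; among the integer gridlines, it crosses the x-axis at x ∈ {-1, 1}.
4. Fitting integer coefficients to these (and the overall shape) gives p.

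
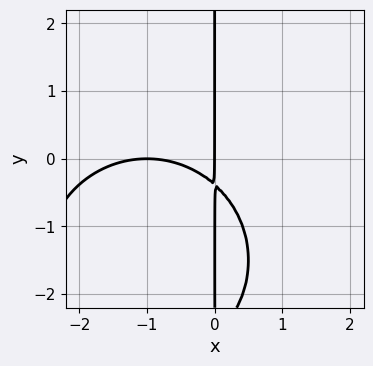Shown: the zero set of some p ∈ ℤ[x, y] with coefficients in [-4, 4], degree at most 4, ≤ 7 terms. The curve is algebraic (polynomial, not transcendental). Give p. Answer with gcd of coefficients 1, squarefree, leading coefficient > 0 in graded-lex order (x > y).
First, the degree is 3 — no degree-2 curve has this shape.
Next, against the integer gridlines: every point of the y-axis in the box is on the curve; the x-axis gridline crossings are at x ∈ {-1, 0}.
Finally, the integer polynomial consistent with all of this is the stated p.

x^3 + x*y^2 + 2*x^2 + 3*x*y + x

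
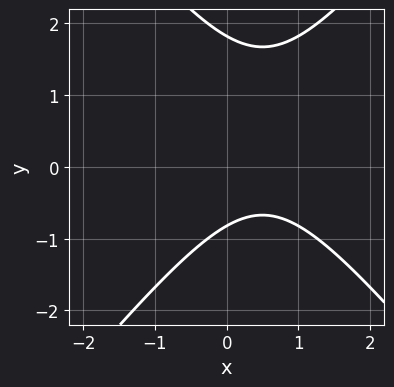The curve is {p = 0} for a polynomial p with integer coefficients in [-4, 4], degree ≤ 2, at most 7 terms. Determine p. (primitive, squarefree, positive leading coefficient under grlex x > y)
3*x^2 - 2*y^2 - 3*x + 2*y + 3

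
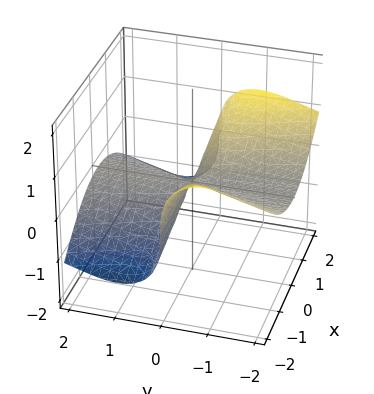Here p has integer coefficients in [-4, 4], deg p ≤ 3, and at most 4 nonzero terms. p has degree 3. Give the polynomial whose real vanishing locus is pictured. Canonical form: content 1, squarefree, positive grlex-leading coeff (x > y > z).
1. deg p = 3. The shape is more complex than any degree-2 surface.
2. Reading off the gridlines: the visible x-axis segment lies entirely on the surface; the visible y-axis segment lies entirely on the surface; one z-axis crossing is at z = 0.
3. Fitting integer coefficients to these (and the overall shape) gives p.

x^2*y + 2*y^2*z + z^3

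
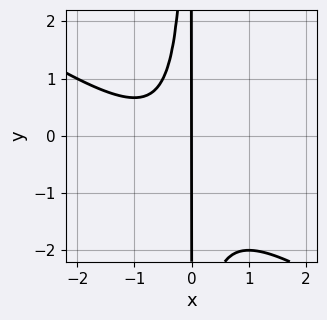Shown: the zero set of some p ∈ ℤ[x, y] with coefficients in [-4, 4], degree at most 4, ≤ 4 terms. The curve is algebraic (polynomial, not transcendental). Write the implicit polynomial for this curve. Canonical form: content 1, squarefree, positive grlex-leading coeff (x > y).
(a) The degree is 3 — no degree-2 curve has this shape.
(b) Checking where it meets the axes: the visible y-axis segment lies entirely on the curve; one x-axis crossing is at x = 0.
(c) These observations pin down the coefficients.

2*x^3 + 3*x^2*y + 2*x^2 + 2*x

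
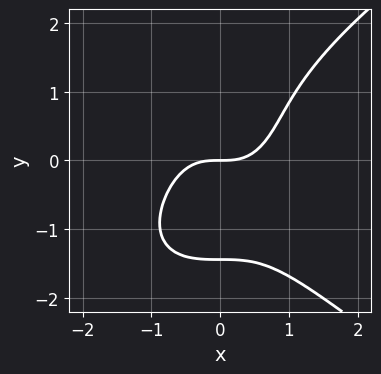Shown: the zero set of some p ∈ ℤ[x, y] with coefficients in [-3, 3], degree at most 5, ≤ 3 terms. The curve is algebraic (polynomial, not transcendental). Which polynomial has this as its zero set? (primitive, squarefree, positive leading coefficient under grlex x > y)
y^4 - 3*x^3 + 3*y

1. The degree is 4 — the shape is more complex than any degree-3 curve.
2. From the axis intercepts and sections: it crosses the y-axis at the gridline y = 0; one x-axis crossing is at x = 0.
3. Putting this together gives p.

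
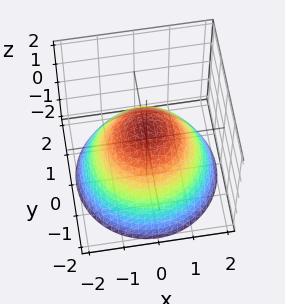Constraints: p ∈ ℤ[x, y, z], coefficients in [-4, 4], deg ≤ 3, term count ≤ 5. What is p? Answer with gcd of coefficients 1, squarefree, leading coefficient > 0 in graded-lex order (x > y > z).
2*x^2 + 2*y^2 + 3*z - 2

Degree: no degree-1 surface has this shape, so deg p = 2.
By symmetry, the z-axis is an axis of rotation, so x and y enter only as x² + y².
Against the integer gridlines: the x-axis gridline crossings are at x ∈ {-1, 1}; a circular section at z = 0 has radius exactly 1.
Assembling these constraints gives the stated polynomial. Check: (0, -1, 0) on the y-axis lies on the surface, and p(0, -1, 0) = 0. ✓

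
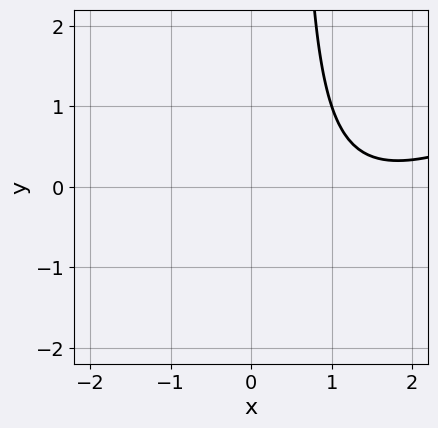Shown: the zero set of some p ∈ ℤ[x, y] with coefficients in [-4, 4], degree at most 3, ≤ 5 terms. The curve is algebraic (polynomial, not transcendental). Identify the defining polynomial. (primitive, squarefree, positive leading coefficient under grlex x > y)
(a) Degree: the shape is more complex than any degree-1 curve, so deg p = 2.
(b) Observable constraints: the curve avoids every integer x-axis point in the box; the curve avoids every integer y-axis point in the box.
(c) Matching integer coefficients to the picture gives p.

x^2 - 2*x*y - 3*x + y + 3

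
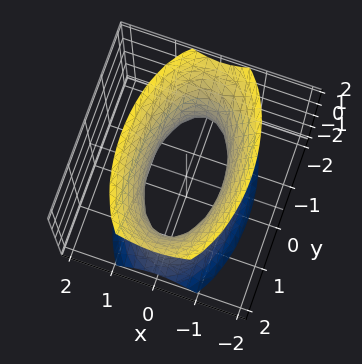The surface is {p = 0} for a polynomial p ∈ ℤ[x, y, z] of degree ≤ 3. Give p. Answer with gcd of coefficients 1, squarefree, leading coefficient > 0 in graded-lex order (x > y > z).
First, deg p = 2. One connected sheet with a waist; a quadric.
Then, symmetries: the y ↦ −y reflection is a symmetry, so y appears only in even powers; mirror symmetry x ↦ −x ⇒ only even powers of x; it's symmetric under z → −z, forcing even powers of z.
Next, checking where it meets the axes: the surface avoids every integer z-axis point in the box.
Finally, assembling these constraints gives the stated polynomial.

3*x^2 + y^2 - z^2 - 2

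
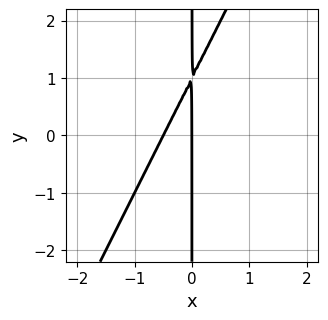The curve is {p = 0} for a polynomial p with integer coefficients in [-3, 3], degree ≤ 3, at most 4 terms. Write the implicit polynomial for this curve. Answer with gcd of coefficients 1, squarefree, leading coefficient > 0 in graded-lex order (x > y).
2*x^2 - x*y + x

1. deg p = 2. A generic line meets the curve in up to 2 points.
2. From the axis intercepts and sections: the visible y-axis segment lies entirely on the curve; one x-axis crossing is at x = 0.
3. Putting this together gives p.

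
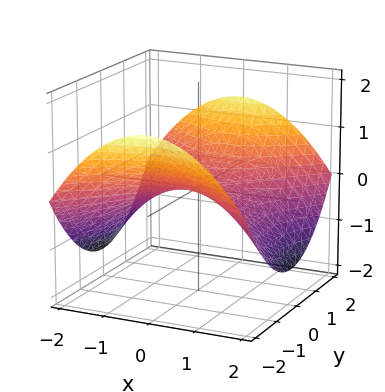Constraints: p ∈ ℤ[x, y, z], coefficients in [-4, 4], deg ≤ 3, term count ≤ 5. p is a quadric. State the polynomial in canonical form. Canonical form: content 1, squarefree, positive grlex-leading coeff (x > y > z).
(a) deg p = 2.
(b) Symmetries: the y ↦ −y reflection is a symmetry, so y appears only in even powers; the x ↦ −x reflection is a symmetry, so x appears only in even powers.
(c) Observable constraints: it meets the z-axis at z = 0 (among the integer gridlines); one x-axis crossing is at x = 0.
(d) Solving for integer coefficients yields p as stated.

x^2 - y^2 + 3*z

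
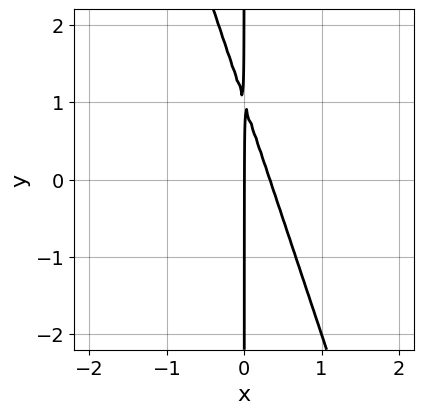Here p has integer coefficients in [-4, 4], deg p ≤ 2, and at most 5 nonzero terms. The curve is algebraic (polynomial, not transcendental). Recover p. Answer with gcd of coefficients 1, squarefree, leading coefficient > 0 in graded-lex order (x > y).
3*x^2 + x*y - x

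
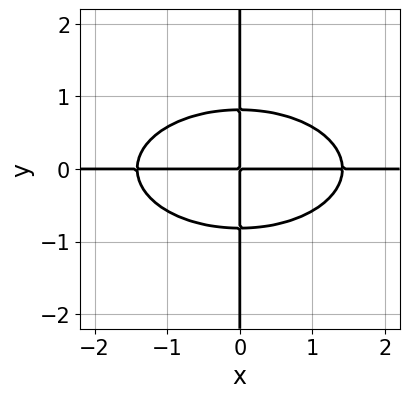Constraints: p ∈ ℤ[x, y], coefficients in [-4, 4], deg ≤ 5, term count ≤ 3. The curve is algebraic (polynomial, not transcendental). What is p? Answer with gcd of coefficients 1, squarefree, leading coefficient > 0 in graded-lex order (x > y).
x^3*y + 3*x*y^3 - 2*x*y

The degree is 4 — no degree-3 curve has this shape.
From the visible intercepts: every point of the y-axis in the box is on the curve; the visible x-axis segment lies entirely on the curve.
Fitting integer coefficients to these (and the overall shape) gives p.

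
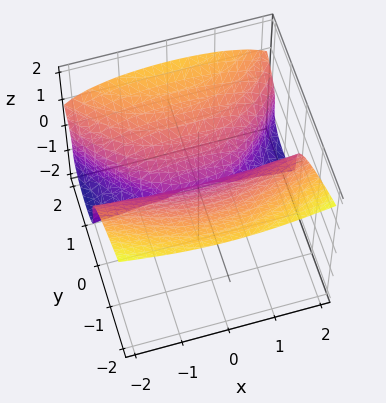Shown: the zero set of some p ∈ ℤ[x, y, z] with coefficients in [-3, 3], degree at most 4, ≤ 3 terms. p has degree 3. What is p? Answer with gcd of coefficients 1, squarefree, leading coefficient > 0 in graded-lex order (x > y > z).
The degree is 3 — a generic line meets the surface in up to 3 points.
From the visible intercepts: it crosses the y-axis at the gridline y = 0; it crosses the z-axis at the gridline z = 0; every point of the x-axis in the box is on the surface.
Fitting integer coefficients to these (and the overall shape) gives p.

x^2*y + 3*z^3 - 3*y^2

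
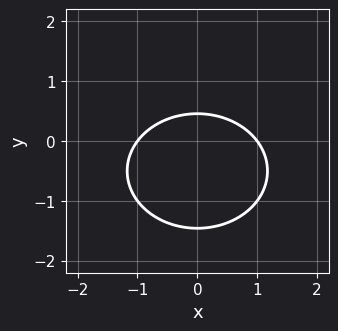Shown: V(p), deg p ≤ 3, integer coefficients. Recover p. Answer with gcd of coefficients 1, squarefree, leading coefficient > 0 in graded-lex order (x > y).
2*x^2 + 3*y^2 + 3*y - 2

(a) Degree: the shape is more complex than any degree-1 curve, so deg p = 2.
(b) Symmetries: the x ↦ −x reflection is a symmetry, so x appears only in even powers.
(c) Observable constraints: the x-axis gridline crossings are at x ∈ {-1, 1}.
(d) Matching integer coefficients to the picture gives p.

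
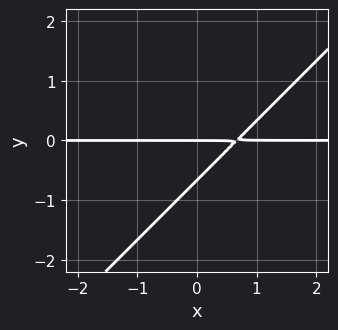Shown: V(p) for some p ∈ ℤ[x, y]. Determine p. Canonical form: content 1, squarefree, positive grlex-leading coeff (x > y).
3*x*y - 3*y^2 - 2*y

First, the degree is 2 — the shape is more complex than any degree-1 curve.
Next, observable constraints: it meets the y-axis at y = 0 (among the integer gridlines); every point of the x-axis in the box is on the curve.
Finally, putting this together gives p.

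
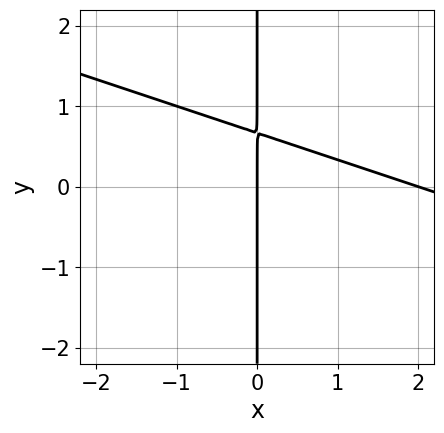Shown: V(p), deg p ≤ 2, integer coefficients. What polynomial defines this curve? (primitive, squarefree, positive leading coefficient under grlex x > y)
x^2 + 3*x*y - 2*x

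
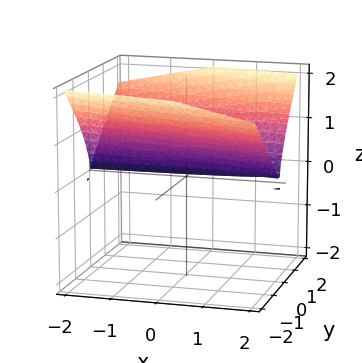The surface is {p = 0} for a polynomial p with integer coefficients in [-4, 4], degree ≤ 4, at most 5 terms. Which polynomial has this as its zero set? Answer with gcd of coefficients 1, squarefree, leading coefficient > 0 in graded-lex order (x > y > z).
The degree is 3 — a generic line meets the surface in up to 3 points.
From the axis intercepts and sections: the visible x-axis segment lies entirely on the surface; it meets the y-axis at y = 0 (among the integer gridlines); it crosses the z-axis at the gridline z = 0.
These observations pin down the coefficients.

x*y*z + y^2*z - 2*z^3 + 2*y^2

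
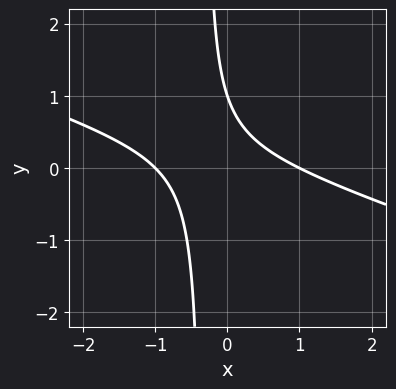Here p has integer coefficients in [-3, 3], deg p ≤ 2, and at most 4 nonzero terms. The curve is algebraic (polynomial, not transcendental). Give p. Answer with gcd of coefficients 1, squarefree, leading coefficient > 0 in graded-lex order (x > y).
x^2 + 3*x*y + y - 1

deg p = 2. No degree-1 curve has this shape.
Checking where it meets the axes: among the integer gridlines, it crosses the x-axis at x ∈ {-1, 1}; it crosses the y-axis at the gridline y = 1.
Matching integer coefficients to the picture gives p.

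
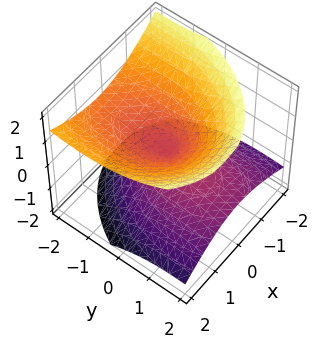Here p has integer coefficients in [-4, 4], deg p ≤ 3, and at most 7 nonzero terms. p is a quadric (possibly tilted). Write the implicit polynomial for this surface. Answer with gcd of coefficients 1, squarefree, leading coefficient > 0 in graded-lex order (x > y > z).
1. There are 2 components. They look like related sheets of one shape, so recover p as a whole.
2. deg p = 2. No degree-1 surface has this shape.
3. Observable constraints: one x-axis crossing is at x = 0; one z-axis crossing is at z = 0.
4. Matching integer coefficients to the picture gives p.

2*x^2 - x*z + y^2 + 2*y*z - 3*z^2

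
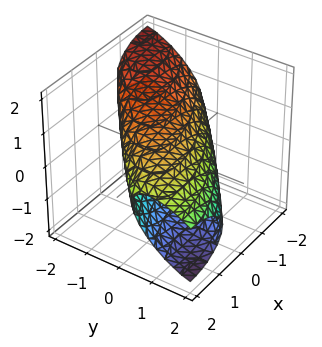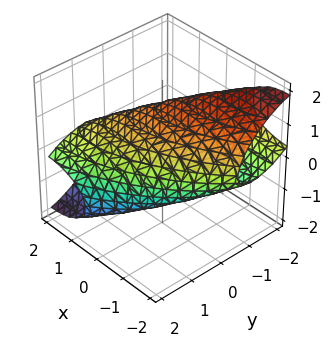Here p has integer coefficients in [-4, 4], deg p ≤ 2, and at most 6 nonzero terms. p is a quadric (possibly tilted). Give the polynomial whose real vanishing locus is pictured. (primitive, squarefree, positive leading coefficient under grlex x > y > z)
1. Degree: no degree-1 surface has this shape, so deg p = 2.
2. Reading off the gridlines: the z-axis gridline crossings are at z ∈ {-1, 1}.
3. Putting this together gives p.

x^2 - 2*x*y + 2*y^2 + 3*y*z + 3*z^2 - 3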